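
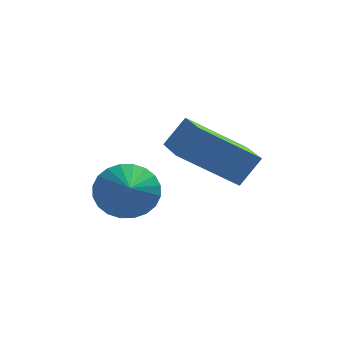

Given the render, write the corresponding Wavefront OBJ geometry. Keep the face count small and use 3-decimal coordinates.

v 1.839 1.876 0.816
v 2.456 2.153 1.683
v 1.604 3.346 0.513
v 2.221 3.624 1.38
v 3.539 1.896 -0.4
v 4.156 2.174 0.467
v 3.304 3.367 -0.703
v 3.921 3.644 0.164
v 0.568 2.758 -0.954
v 1.493 2.873 -0.832
v 0.612 1.702 -0.286
v 1.36 3.052 -0.541
v 1.106 3.186 -0.312
v 0.77 3.255 -0.182
v 0.404 3.248 -0.168
v 0.062 3.166 -0.275
v -0.202 3.023 -0.485
v -0.349 2.839 -0.766
v -0.357 2.643 -1.076
v -0.223 2.464 -1.367
v 0.03 2.33 -1.595
v 0.366 2.261 -1.726
v 0.733 2.268 -1.739
v 1.074 2.35 -1.633
v 1.339 2.493 -1.423
v 1.486 2.677 -1.142
f 2 4 1
f 5 2 1
f 1 4 3
f 3 5 1
f 2 8 4
f 6 2 5
f 6 8 2
f 4 8 3
f 7 5 3
f 3 8 7
f 7 6 5
f 8 6 7
f 10 9 12
f 10 12 11
f 12 9 13
f 12 13 11
f 13 9 14
f 13 14 11
f 14 9 15
f 14 15 11
f 15 9 16
f 15 16 11
f 16 9 17
f 16 17 11
f 17 9 18
f 17 18 11
f 18 9 19
f 18 19 11
f 19 9 20
f 19 20 11
f 20 9 21
f 20 21 11
f 21 9 22
f 21 22 11
f 22 9 23
f 22 23 11
f 23 9 24
f 23 24 11
f 24 9 25
f 24 25 11
f 25 9 26
f 25 26 11
f 26 9 10
f 26 10 11



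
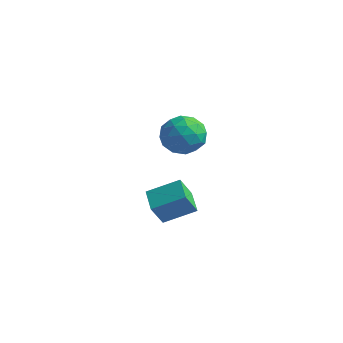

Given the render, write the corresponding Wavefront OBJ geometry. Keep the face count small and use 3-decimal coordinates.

v 0.307 -3.393 -3.101
v 0.195 -4.048 -1.984
v 1.389 -2.38 -2.399
v 1.277 -3.034 -1.282
v 1.263 -4.166 -3.458
v 1.151 -4.82 -2.341
v 2.345 -3.152 -2.756
v 2.233 -3.807 -1.639
v -1.819 2.374 -1.25
v -1.273 1.528 -1.882
v -3.527 1.652 -1.758
v -2.981 0.806 -2.39
v -2.916 0.796 -1.203
v -1.861 1.242 -0.89
v -2.939 1.938 -2.75
v -1.884 2.384 -2.437
v -1.966 1.259 -2.809
v -1.952 0.553 -1.853
v -2.848 2.627 -1.787
v -2.834 1.921 -0.831
v -1.396 2.014 -1.522
v -3.404 1.166 -2.118
v -3.366 1.16 -1.421
v -3.045 0.663 -1.793
v -1.741 1.846 -0.938
v -1.421 1.349 -1.31
v -2.386 0.919 -0.911
v -3.379 1.831 -2.33
v -3.059 1.334 -2.702
v -1.755 2.517 -1.847
v -1.434 2.02 -2.219
v -2.414 2.261 -2.729
v -1.483 1.359 -2.438
v -2.487 0.935 -2.736
v -2.462 1.6 -2.948
v -1.841 1.862 -2.764
v -1.474 0.944 -1.876
v -2.478 0.52 -2.175
v -2.44 0.514 -1.477
v -1.82 0.776 -1.293
v -1.881 0.786 -2.421
v -2.322 2.66 -1.465
v -3.326 2.236 -1.764
v -2.98 2.404 -2.347
v -2.36 2.666 -2.163
v -2.313 2.245 -0.904
v -3.317 1.821 -1.202
v -2.959 1.318 -0.876
v -2.338 1.58 -0.692
v -2.919 2.394 -1.219
f 2 4 1
f 5 2 1
f 1 4 3
f 3 5 1
f 2 8 4
f 6 2 5
f 6 8 2
f 4 8 3
f 7 5 3
f 3 8 7
f 7 6 5
f 8 6 7
f 9 46 25
f 46 20 49
f 25 49 14
f 46 49 25
f 9 25 21
f 25 14 26
f 21 26 10
f 25 26 21
f 9 21 30
f 21 10 31
f 30 31 16
f 21 31 30
f 9 30 42
f 30 16 45
f 42 45 19
f 30 45 42
f 9 42 46
f 42 19 50
f 46 50 20
f 42 50 46
f 10 26 37
f 26 14 40
f 37 40 18
f 26 40 37
f 14 49 27
f 49 20 48
f 27 48 13
f 49 48 27
f 20 50 47
f 50 19 43
f 47 43 11
f 50 43 47
f 19 45 44
f 45 16 32
f 44 32 15
f 45 32 44
f 16 31 36
f 31 10 33
f 36 33 17
f 31 33 36
f 12 38 24
f 38 18 39
f 24 39 13
f 38 39 24
f 12 24 22
f 24 13 23
f 22 23 11
f 24 23 22
f 12 22 29
f 22 11 28
f 29 28 15
f 22 28 29
f 12 29 34
f 29 15 35
f 34 35 17
f 29 35 34
f 12 34 38
f 34 17 41
f 38 41 18
f 34 41 38
f 13 39 27
f 39 18 40
f 27 40 14
f 39 40 27
f 11 23 47
f 23 13 48
f 47 48 20
f 23 48 47
f 15 28 44
f 28 11 43
f 44 43 19
f 28 43 44
f 17 35 36
f 35 15 32
f 36 32 16
f 35 32 36
f 18 41 37
f 41 17 33
f 37 33 10
f 41 33 37



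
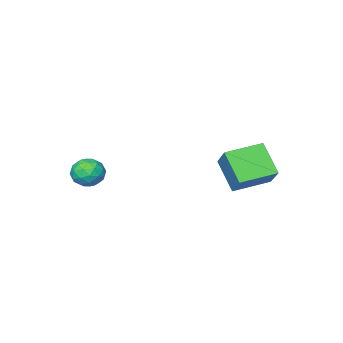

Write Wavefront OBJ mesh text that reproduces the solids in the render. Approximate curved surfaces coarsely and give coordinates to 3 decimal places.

v -3.373 4.32 2.212
v -3.543 3.144 3.442
v -2.89 5.343 3.256
v -3.06 4.167 4.487
v -1.74 3.813 1.953
v -1.91 2.637 3.184
v -1.257 4.836 2.998
v -1.427 3.66 4.228
v 1.854 -0.283 2.915
v 2.365 0.083 3.393
v 2.815 -0.623 2.147
v 3.326 -0.257 2.625
v 2.962 -0.914 2.865
v 2.368 -0.704 3.34
v 2.812 0.164 2.2
v 2.218 0.374 2.675
v 2.957 0.359 2.951
v 3.049 -0.308 3.362
v 2.131 -0.232 2.178
v 2.223 -0.899 2.589
v 2.025 -0.07 3.221
v 3.155 -0.47 2.319
v 2.941 -0.856 2.46
v 3.241 -0.641 2.741
v 2.027 -0.533 3.19
v 2.327 -0.318 3.471
v 2.678 -0.904 3.161
v 2.853 -0.222 2.069
v 3.153 -0.007 2.35
v 1.939 0.101 2.799
v 2.239 0.316 3.08
v 2.502 0.364 2.379
v 2.673 0.307 3.242
v 3.238 0.107 2.791
v 2.936 0.355 2.541
v 2.587 0.478 2.82
v 2.728 -0.085 3.484
v 3.292 -0.285 3.032
v 3.079 -0.671 3.174
v 2.73 -0.547 3.453
v 3.076 0.077 3.224
v 1.888 -0.255 2.508
v 2.452 -0.455 2.056
v 2.45 0.007 2.087
v 2.101 0.131 2.366
v 1.942 -0.647 2.749
v 2.507 -0.847 2.298
v 2.593 -1.018 2.72
v 2.244 -0.895 2.999
v 2.104 -0.617 2.316
f 2 4 1
f 5 2 1
f 1 4 3
f 3 5 1
f 2 8 4
f 6 2 5
f 6 8 2
f 4 8 3
f 7 5 3
f 3 8 7
f 7 6 5
f 8 6 7
f 9 46 25
f 46 20 49
f 25 49 14
f 46 49 25
f 9 25 21
f 25 14 26
f 21 26 10
f 25 26 21
f 9 21 30
f 21 10 31
f 30 31 16
f 21 31 30
f 9 30 42
f 30 16 45
f 42 45 19
f 30 45 42
f 9 42 46
f 42 19 50
f 46 50 20
f 42 50 46
f 10 26 37
f 26 14 40
f 37 40 18
f 26 40 37
f 14 49 27
f 49 20 48
f 27 48 13
f 49 48 27
f 20 50 47
f 50 19 43
f 47 43 11
f 50 43 47
f 19 45 44
f 45 16 32
f 44 32 15
f 45 32 44
f 16 31 36
f 31 10 33
f 36 33 17
f 31 33 36
f 12 38 24
f 38 18 39
f 24 39 13
f 38 39 24
f 12 24 22
f 24 13 23
f 22 23 11
f 24 23 22
f 12 22 29
f 22 11 28
f 29 28 15
f 22 28 29
f 12 29 34
f 29 15 35
f 34 35 17
f 29 35 34
f 12 34 38
f 34 17 41
f 38 41 18
f 34 41 38
f 13 39 27
f 39 18 40
f 27 40 14
f 39 40 27
f 11 23 47
f 23 13 48
f 47 48 20
f 23 48 47
f 15 28 44
f 28 11 43
f 44 43 19
f 28 43 44
f 17 35 36
f 35 15 32
f 36 32 16
f 35 32 36
f 18 41 37
f 41 17 33
f 37 33 10
f 41 33 37



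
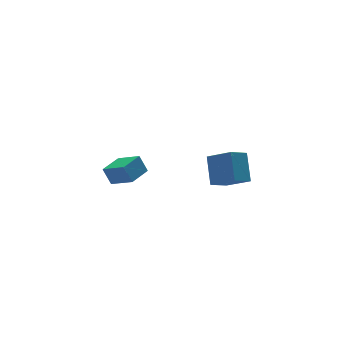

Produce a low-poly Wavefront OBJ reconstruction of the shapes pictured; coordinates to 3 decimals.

v 1.313 -4.611 0.64
v 1.761 -3.486 2.052
v 0.67 -3.279 -0.217
v 1.118 -2.153 1.194
v 2.422 -4.407 0.126
v 2.87 -3.281 1.537
v 1.779 -3.074 -0.732
v 2.227 -1.949 0.68
v -1.113 1.941 -2.305
v -1.406 2.349 -1.259
v -1.732 3.238 -2.985
v -2.025 3.646 -1.939
v 0.225 2.634 -2.201
v -0.068 3.042 -1.155
v -0.394 3.931 -2.881
v -0.687 4.339 -1.835
f 2 4 1
f 5 2 1
f 1 4 3
f 3 5 1
f 2 8 4
f 6 2 5
f 6 8 2
f 4 8 3
f 7 5 3
f 3 8 7
f 7 6 5
f 8 6 7
f 10 12 9
f 13 10 9
f 9 12 11
f 11 13 9
f 10 16 12
f 14 10 13
f 14 16 10
f 12 16 11
f 15 13 11
f 11 16 15
f 15 14 13
f 16 14 15



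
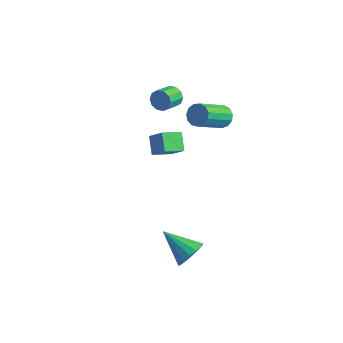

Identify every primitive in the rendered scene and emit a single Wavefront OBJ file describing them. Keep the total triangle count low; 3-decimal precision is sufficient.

v -4.171 2.308 -1.931
v -4.78 2.897 -1.261
v -3.718 3.263 -2.358
v -4.327 3.852 -1.688
v -3.353 2.268 -1.152
v -3.962 2.857 -0.482
v -2.9 3.223 -1.579
v -3.509 3.812 -0.909
v 1.951 -2.77 -1.681
v 2.314 -3.259 -1.163
v 0.469 -2.89 -0.759
v 2.376 -2.878 -1.013
v 2.325 -2.468 -1.041
v 2.173 -2.139 -1.242
v 1.962 -1.979 -1.56
v 1.748 -2.03 -1.911
v 1.588 -2.28 -2.2
v 1.526 -2.661 -2.35
v 1.577 -3.071 -2.321
v 1.729 -3.4 -2.121
v 1.94 -3.56 -1.803
v 2.154 -3.509 -1.452
v -1.142 3.798 1.679
v -0.51 3.749 1.765
v -0.786 2.193 2.908
v -1.418 2.242 2.821
v -0.632 3.964 2.028
v -0.908 2.408 3.17
v -0.916 4.126 2.18
v -1.192 2.57 3.322
v -1.272 4.184 2.173
v -1.548 2.628 3.315
v -1.587 4.119 2.009
v -1.862 2.563 3.151
v -1.76 3.953 1.74
v -2.036 2.397 2.883
v -1.738 3.737 1.452
v -2.013 2.181 2.595
v -1.526 3.541 1.236
v -1.802 1.985 2.378
v -1.192 3.426 1.16
v -1.468 1.87 2.303
v -0.843 3.43 1.249
v -1.119 1.874 2.392
v -0.589 3.55 1.475
v -0.864 1.994 2.617
v -3.945 3.665 1.782
v -3.625 3.484 1.308
v -3.615 2.515 1.683
v -3.935 2.695 2.158
v -3.388 3.589 1.573
v -3.378 2.619 1.948
v -3.363 3.723 1.918
v -3.354 2.753 2.293
v -3.561 3.835 2.211
v -3.551 2.865 2.586
v -3.905 3.881 2.34
v -3.896 2.912 2.716
v -4.265 3.845 2.257
v -4.255 2.876 2.632
v -4.502 3.741 1.992
v -4.492 2.771 2.367
v -4.526 3.607 1.647
v -4.517 2.637 2.022
v -4.329 3.495 1.354
v -4.319 2.525 1.729
v -3.984 3.448 1.224
v -3.975 2.479 1.6
f 2 4 1
f 5 2 1
f 1 4 3
f 3 5 1
f 2 8 4
f 6 2 5
f 6 8 2
f 4 8 3
f 7 5 3
f 3 8 7
f 7 6 5
f 8 6 7
f 10 9 12
f 10 12 11
f 12 9 13
f 12 13 11
f 13 9 14
f 13 14 11
f 14 9 15
f 14 15 11
f 15 9 16
f 15 16 11
f 16 9 17
f 16 17 11
f 17 9 18
f 17 18 11
f 18 9 19
f 18 19 11
f 19 9 20
f 19 20 11
f 20 9 21
f 20 21 11
f 21 9 22
f 21 22 11
f 22 9 10
f 22 10 11
f 24 23 27
f 24 27 25
f 25 27 28
f 25 28 26
f 27 23 29
f 27 29 28
f 28 29 30
f 28 30 26
f 29 23 31
f 29 31 30
f 30 31 32
f 30 32 26
f 31 23 33
f 31 33 32
f 32 33 34
f 32 34 26
f 33 23 35
f 33 35 34
f 34 35 36
f 34 36 26
f 35 23 37
f 35 37 36
f 36 37 38
f 36 38 26
f 37 23 39
f 37 39 38
f 38 39 40
f 38 40 26
f 39 23 41
f 39 41 40
f 40 41 42
f 40 42 26
f 41 23 43
f 41 43 42
f 42 43 44
f 42 44 26
f 43 23 45
f 43 45 44
f 44 45 46
f 44 46 26
f 45 23 24
f 45 24 46
f 46 24 25
f 46 25 26
f 48 47 51
f 48 51 49
f 49 51 52
f 49 52 50
f 51 47 53
f 51 53 52
f 52 53 54
f 52 54 50
f 53 47 55
f 53 55 54
f 54 55 56
f 54 56 50
f 55 47 57
f 55 57 56
f 56 57 58
f 56 58 50
f 57 47 59
f 57 59 58
f 58 59 60
f 58 60 50
f 59 47 61
f 59 61 60
f 60 61 62
f 60 62 50
f 61 47 63
f 61 63 62
f 62 63 64
f 62 64 50
f 63 47 65
f 63 65 64
f 64 65 66
f 64 66 50
f 65 47 67
f 65 67 66
f 66 67 68
f 66 68 50
f 67 47 48
f 67 48 68
f 68 48 49
f 68 49 50



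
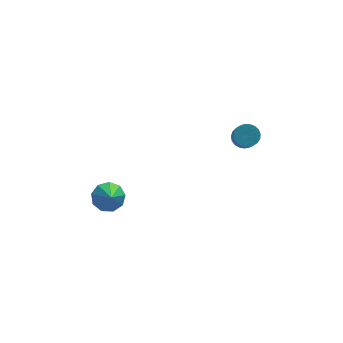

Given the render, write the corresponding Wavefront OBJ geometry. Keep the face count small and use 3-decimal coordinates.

v 3.894 1.04 2.43
v 4.597 1.215 2.659
v 4.429 -0.045 4.139
v 3.726 -0.22 3.91
v 4.422 1.425 2.818
v 4.254 0.165 4.297
v 4.156 1.568 2.91
v 3.988 0.308 4.389
v 3.844 1.62 2.919
v 3.676 0.36 4.398
v 3.541 1.572 2.843
v 3.373 0.312 4.322
v 3.299 1.431 2.696
v 3.131 0.172 4.175
v 3.16 1.223 2.503
v 2.992 -0.036 3.982
v 3.148 0.984 2.298
v 2.98 -0.276 3.777
v 3.264 0.754 2.115
v 3.097 -0.506 3.594
v 3.49 0.573 1.987
v 3.322 -0.687 3.466
v 3.785 0.473 1.936
v 3.617 -0.786 3.415
v 4.1 0.471 1.97
v 3.932 -0.788 3.449
v 4.378 0.568 2.084
v 4.21 -0.692 3.563
v 4.573 0.746 2.257
v 4.405 -0.514 3.736
v 4.651 0.975 2.461
v 4.483 -0.285 3.94
v -3.985 1.652 -2.377
v -2.975 1.626 -2.379
v -4.015 0.308 -0.963
v -3.199 2.103 -1.931
v -3.79 2.368 -1.692
v -4.472 2.298 -1.773
v -4.927 1.926 -2.137
v -4.94 1.425 -2.613
v -4.507 1.03 -2.978
v -3.829 0.926 -3.062
v -3.224 1.162 -2.826
f 2 1 5
f 2 5 3
f 3 5 6
f 3 6 4
f 5 1 7
f 5 7 6
f 6 7 8
f 6 8 4
f 7 1 9
f 7 9 8
f 8 9 10
f 8 10 4
f 9 1 11
f 9 11 10
f 10 11 12
f 10 12 4
f 11 1 13
f 11 13 12
f 12 13 14
f 12 14 4
f 13 1 15
f 13 15 14
f 14 15 16
f 14 16 4
f 15 1 17
f 15 17 16
f 16 17 18
f 16 18 4
f 17 1 19
f 17 19 18
f 18 19 20
f 18 20 4
f 19 1 21
f 19 21 20
f 20 21 22
f 20 22 4
f 21 1 23
f 21 23 22
f 22 23 24
f 22 24 4
f 23 1 25
f 23 25 24
f 24 25 26
f 24 26 4
f 25 1 27
f 25 27 26
f 26 27 28
f 26 28 4
f 27 1 29
f 27 29 28
f 28 29 30
f 28 30 4
f 29 1 31
f 29 31 30
f 30 31 32
f 30 32 4
f 31 1 2
f 31 2 32
f 32 2 3
f 32 3 4
f 34 33 36
f 34 36 35
f 36 33 37
f 36 37 35
f 37 33 38
f 37 38 35
f 38 33 39
f 38 39 35
f 39 33 40
f 39 40 35
f 40 33 41
f 40 41 35
f 41 33 42
f 41 42 35
f 42 33 43
f 42 43 35
f 43 33 34
f 43 34 35



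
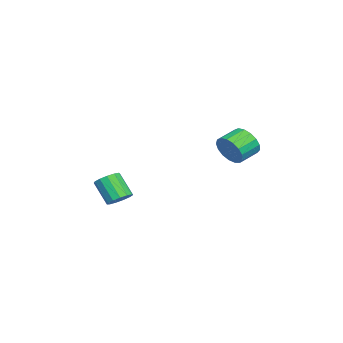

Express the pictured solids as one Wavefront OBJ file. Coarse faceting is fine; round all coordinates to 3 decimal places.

v -1.884 2.29 1.677
v -1.387 2.548 2.355
v -2.239 3.227 2.722
v -2.736 2.97 2.043
v -1.295 2.826 2.052
v -2.148 3.505 2.419
v -1.339 2.981 1.663
v -2.191 3.661 2.03
v -1.507 2.978 1.277
v -2.36 3.658 1.644
v -1.762 2.818 0.983
v -2.614 3.497 1.349
v -2.045 2.536 0.847
v -2.897 3.216 1.214
v -2.29 2.199 0.902
v -3.143 2.878 1.268
v -2.443 1.882 1.134
v -3.295 2.561 1.5
v -2.467 1.659 1.49
v -3.32 2.338 1.857
v -2.358 1.58 1.889
v -3.211 2.26 2.256
v -2.14 1.665 2.24
v -2.993 2.344 2.606
v -1.864 1.892 2.461
v -2.716 2.571 2.828
v -1.592 2.211 2.503
v -2.444 2.89 2.87
v -1.649 -2.89 -1.832
v -1.013 -3.083 -1.646
v -1.576 -3.844 -0.521
v -2.211 -3.65 -0.708
v -1.086 -2.751 -1.457
v -1.649 -3.512 -0.333
v -1.338 -2.463 -1.388
v -1.9 -3.224 -0.263
v -1.688 -2.31 -1.46
v -2.251 -3.071 -0.335
v -2.026 -2.341 -1.65
v -2.588 -3.102 -0.525
v -2.244 -2.547 -1.898
v -2.806 -3.307 -0.773
v -2.273 -2.861 -2.125
v -2.835 -3.622 -1
v -2.104 -3.184 -2.259
v -2.666 -3.945 -1.134
v -1.79 -3.414 -2.258
v -2.353 -4.175 -1.133
v -1.432 -3.477 -2.122
v -1.994 -4.238 -0.997
v -1.142 -3.354 -1.893
v -1.705 -4.115 -0.768
f 2 1 5
f 2 5 3
f 3 5 6
f 3 6 4
f 5 1 7
f 5 7 6
f 6 7 8
f 6 8 4
f 7 1 9
f 7 9 8
f 8 9 10
f 8 10 4
f 9 1 11
f 9 11 10
f 10 11 12
f 10 12 4
f 11 1 13
f 11 13 12
f 12 13 14
f 12 14 4
f 13 1 15
f 13 15 14
f 14 15 16
f 14 16 4
f 15 1 17
f 15 17 16
f 16 17 18
f 16 18 4
f 17 1 19
f 17 19 18
f 18 19 20
f 18 20 4
f 19 1 21
f 19 21 20
f 20 21 22
f 20 22 4
f 21 1 23
f 21 23 22
f 22 23 24
f 22 24 4
f 23 1 25
f 23 25 24
f 24 25 26
f 24 26 4
f 25 1 27
f 25 27 26
f 26 27 28
f 26 28 4
f 27 1 2
f 27 2 28
f 28 2 3
f 28 3 4
f 30 29 33
f 30 33 31
f 31 33 34
f 31 34 32
f 33 29 35
f 33 35 34
f 34 35 36
f 34 36 32
f 35 29 37
f 35 37 36
f 36 37 38
f 36 38 32
f 37 29 39
f 37 39 38
f 38 39 40
f 38 40 32
f 39 29 41
f 39 41 40
f 40 41 42
f 40 42 32
f 41 29 43
f 41 43 42
f 42 43 44
f 42 44 32
f 43 29 45
f 43 45 44
f 44 45 46
f 44 46 32
f 45 29 47
f 45 47 46
f 46 47 48
f 46 48 32
f 47 29 49
f 47 49 48
f 48 49 50
f 48 50 32
f 49 29 51
f 49 51 50
f 50 51 52
f 50 52 32
f 51 29 30
f 51 30 52
f 52 30 31
f 52 31 32



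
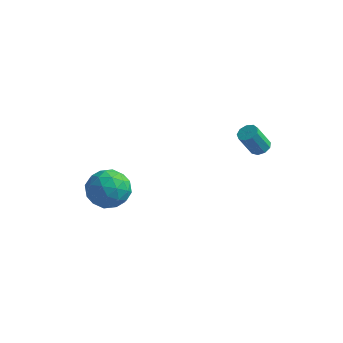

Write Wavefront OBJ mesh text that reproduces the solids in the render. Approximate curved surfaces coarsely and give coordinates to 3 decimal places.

v 3.849 0.602 -0.57
v 4.207 0.239 -0.561
v 3.749 -0.185 0.579
v 3.391 0.178 0.57
v 4.326 0.528 -0.406
v 3.868 0.103 0.734
v 4.222 0.852 -0.327
v 3.764 0.427 0.813
v 3.943 1.059 -0.362
v 3.485 0.634 0.778
v 3.62 1.052 -0.494
v 3.162 0.627 0.646
v 3.405 0.835 -0.662
v 2.947 0.41 0.478
v 3.397 0.509 -0.786
v 2.939 0.084 0.354
v 3.601 0.227 -0.81
v 3.143 -0.198 0.33
v 3.921 0.12 -0.721
v 3.463 -0.304 0.419
v -2.94 -2.426 -2.658
v -2.362 -1.729 -3.271
v -1.558 -3.531 -2.609
v -0.98 -2.834 -3.222
v -1.239 -2.571 -2.193
v -2.093 -1.889 -2.223
v -1.827 -3.371 -3.657
v -2.681 -2.689 -3.687
v -1.674 -2.313 -3.888
v -1.31 -1.819 -2.983
v -2.61 -3.441 -2.897
v -2.246 -2.947 -1.992
v -2.772 -1.981 -2.968
v -1.148 -3.279 -2.912
v -1.3 -3.125 -2.306
v -0.96 -2.715 -2.667
v -2.614 -2.075 -2.352
v -2.274 -1.665 -2.713
v -1.614 -2.16 -2.079
v -1.646 -3.595 -3.167
v -1.306 -3.185 -3.528
v -2.96 -2.545 -3.213
v -2.62 -2.135 -3.574
v -2.306 -3.1 -3.801
v -2.028 -1.915 -3.692
v -1.216 -2.564 -3.663
v -1.714 -2.88 -3.919
v -2.216 -2.478 -3.937
v -1.814 -1.624 -3.16
v -1.002 -2.273 -3.131
v -1.154 -2.119 -2.526
v -1.656 -1.718 -2.544
v -1.41 -1.967 -3.523
v -2.918 -2.987 -2.749
v -2.106 -3.636 -2.72
v -2.264 -3.542 -3.336
v -2.766 -3.141 -3.354
v -2.704 -2.696 -2.217
v -1.892 -3.345 -2.188
v -1.704 -2.782 -1.943
v -2.206 -2.38 -1.961
v -2.51 -3.293 -2.357
f 2 1 5
f 2 5 3
f 3 5 6
f 3 6 4
f 5 1 7
f 5 7 6
f 6 7 8
f 6 8 4
f 7 1 9
f 7 9 8
f 8 9 10
f 8 10 4
f 9 1 11
f 9 11 10
f 10 11 12
f 10 12 4
f 11 1 13
f 11 13 12
f 12 13 14
f 12 14 4
f 13 1 15
f 13 15 14
f 14 15 16
f 14 16 4
f 15 1 17
f 15 17 16
f 16 17 18
f 16 18 4
f 17 1 19
f 17 19 18
f 18 19 20
f 18 20 4
f 19 1 2
f 19 2 20
f 20 2 3
f 20 3 4
f 21 58 37
f 58 32 61
f 37 61 26
f 58 61 37
f 21 37 33
f 37 26 38
f 33 38 22
f 37 38 33
f 21 33 42
f 33 22 43
f 42 43 28
f 33 43 42
f 21 42 54
f 42 28 57
f 54 57 31
f 42 57 54
f 21 54 58
f 54 31 62
f 58 62 32
f 54 62 58
f 22 38 49
f 38 26 52
f 49 52 30
f 38 52 49
f 26 61 39
f 61 32 60
f 39 60 25
f 61 60 39
f 32 62 59
f 62 31 55
f 59 55 23
f 62 55 59
f 31 57 56
f 57 28 44
f 56 44 27
f 57 44 56
f 28 43 48
f 43 22 45
f 48 45 29
f 43 45 48
f 24 50 36
f 50 30 51
f 36 51 25
f 50 51 36
f 24 36 34
f 36 25 35
f 34 35 23
f 36 35 34
f 24 34 41
f 34 23 40
f 41 40 27
f 34 40 41
f 24 41 46
f 41 27 47
f 46 47 29
f 41 47 46
f 24 46 50
f 46 29 53
f 50 53 30
f 46 53 50
f 25 51 39
f 51 30 52
f 39 52 26
f 51 52 39
f 23 35 59
f 35 25 60
f 59 60 32
f 35 60 59
f 27 40 56
f 40 23 55
f 56 55 31
f 40 55 56
f 29 47 48
f 47 27 44
f 48 44 28
f 47 44 48
f 30 53 49
f 53 29 45
f 49 45 22
f 53 45 49



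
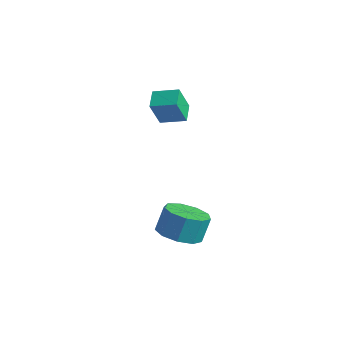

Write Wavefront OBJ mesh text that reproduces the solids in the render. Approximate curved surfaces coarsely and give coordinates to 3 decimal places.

v -3.733 -1.597 1.134
v -3.788 -2.081 2.263
v -2.879 -1.1 1.389
v -2.935 -1.584 2.518
v -3.285 -2.236 0.882
v -3.341 -2.72 2.011
v -2.432 -1.739 1.137
v -2.487 -2.223 2.266
v -0.898 -3.883 -3.112
v -0.384 -4.531 -2.784
v -0.388 -4.045 -1.819
v -0.902 -3.397 -2.148
v -0.037 -4.084 -3.008
v -0.041 -3.597 -2.044
v -0.094 -3.542 -3.281
v -0.097 -3.056 -2.317
v -0.526 -3.161 -3.475
v -0.53 -2.674 -2.511
v -1.133 -3.117 -3.499
v -1.136 -2.631 -2.535
v -1.63 -3.432 -3.342
v -1.633 -2.945 -2.378
v -1.784 -3.958 -3.078
v -1.788 -3.471 -2.113
v -1.524 -4.449 -2.829
v -1.528 -3.963 -1.865
v -0.971 -4.675 -2.713
v -0.975 -4.189 -1.749
f 2 4 1
f 5 2 1
f 1 4 3
f 3 5 1
f 2 8 4
f 6 2 5
f 6 8 2
f 4 8 3
f 7 5 3
f 3 8 7
f 7 6 5
f 8 6 7
f 10 9 13
f 10 13 11
f 11 13 14
f 11 14 12
f 13 9 15
f 13 15 14
f 14 15 16
f 14 16 12
f 15 9 17
f 15 17 16
f 16 17 18
f 16 18 12
f 17 9 19
f 17 19 18
f 18 19 20
f 18 20 12
f 19 9 21
f 19 21 20
f 20 21 22
f 20 22 12
f 21 9 23
f 21 23 22
f 22 23 24
f 22 24 12
f 23 9 25
f 23 25 24
f 24 25 26
f 24 26 12
f 25 9 27
f 25 27 26
f 26 27 28
f 26 28 12
f 27 9 10
f 27 10 28
f 28 10 11
f 28 11 12



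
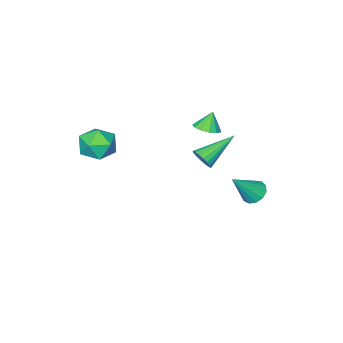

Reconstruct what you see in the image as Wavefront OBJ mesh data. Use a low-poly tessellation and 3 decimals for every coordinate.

v -1.81 -1.19 1.25
v -1.345 -1.692 1.436
v -2.23 -1.23 2.19
v -1.175 -1.342 1.527
v -1.206 -0.943 1.531
v -1.43 -0.623 1.445
v -1.774 -0.482 1.297
v -2.13 -0.566 1.135
v -2.384 -0.848 1.009
v -2.456 -1.238 0.96
v -2.323 -1.613 1.003
v -2.027 -1.854 1.124
v -1.663 -1.883 1.286
v 0.459 1.01 1.386
v 0.728 1.403 1.799
v -1.319 1.25 2.314
v 0.644 1.575 1.594
v 0.524 1.635 1.348
v 0.391 1.571 1.109
v 0.271 1.396 0.926
v 0.189 1.145 0.833
v 0.16 0.866 0.851
v 0.191 0.616 0.974
v 0.274 0.444 1.179
v 0.395 0.384 1.425
v 0.528 0.448 1.663
v 0.647 0.623 1.847
v 0.729 0.875 1.939
v 0.758 1.153 1.922
v -3.33 0.547 -3.177
v -2.813 0.387 -3.651
v -2.09 0.313 -1.743
v -2.799 0.789 -3.597
v -2.953 1.114 -3.411
v -3.228 1.259 -3.149
v -3.535 1.178 -2.897
v -3.777 0.897 -2.733
v -3.877 0.504 -2.71
v -3.804 0.126 -2.835
v -3.58 -0.12 -3.069
v -3.277 -0.153 -3.337
v -2.991 0.036 -3.554
v 3.047 -2.357 1.787
v 3.6 -2.502 0.929
v 2.66 -3.978 1.811
v 3.213 -4.123 0.953
v 3.687 -3.896 1.84
v 3.926 -2.894 1.825
v 2.334 -3.586 0.915
v 2.573 -2.584 0.9
v 3.159 -3.261 0.391
v 3.995 -3.453 0.962
v 2.265 -3.027 1.778
v 3.101 -3.219 2.349
f 2 1 4
f 2 4 3
f 4 1 5
f 4 5 3
f 5 1 6
f 5 6 3
f 6 1 7
f 6 7 3
f 7 1 8
f 7 8 3
f 8 1 9
f 8 9 3
f 9 1 10
f 9 10 3
f 10 1 11
f 10 11 3
f 11 1 12
f 11 12 3
f 12 1 13
f 12 13 3
f 13 1 2
f 13 2 3
f 15 14 17
f 15 17 16
f 17 14 18
f 17 18 16
f 18 14 19
f 18 19 16
f 19 14 20
f 19 20 16
f 20 14 21
f 20 21 16
f 21 14 22
f 21 22 16
f 22 14 23
f 22 23 16
f 23 14 24
f 23 24 16
f 24 14 25
f 24 25 16
f 25 14 26
f 25 26 16
f 26 14 27
f 26 27 16
f 27 14 28
f 27 28 16
f 28 14 29
f 28 29 16
f 29 14 15
f 29 15 16
f 31 30 33
f 31 33 32
f 33 30 34
f 33 34 32
f 34 30 35
f 34 35 32
f 35 30 36
f 35 36 32
f 36 30 37
f 36 37 32
f 37 30 38
f 37 38 32
f 38 30 39
f 38 39 32
f 39 30 40
f 39 40 32
f 40 30 41
f 40 41 32
f 41 30 42
f 41 42 32
f 42 30 31
f 42 31 32
f 43 54 48
f 43 48 44
f 43 44 50
f 43 50 53
f 43 53 54
f 44 48 52
f 48 54 47
f 54 53 45
f 53 50 49
f 50 44 51
f 46 52 47
f 46 47 45
f 46 45 49
f 46 49 51
f 46 51 52
f 47 52 48
f 45 47 54
f 49 45 53
f 51 49 50
f 52 51 44



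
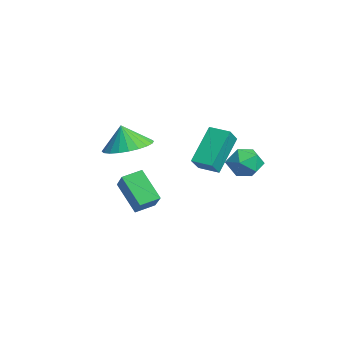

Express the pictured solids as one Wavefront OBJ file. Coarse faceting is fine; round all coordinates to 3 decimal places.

v -3.532 -2.625 -2.945
v -4.492 -3.134 -1.757
v -3.693 -1.771 -2.709
v -4.652 -2.281 -1.521
v -2.468 -2.659 -2.099
v -3.427 -3.169 -0.911
v -2.628 -1.806 -1.863
v -3.588 -2.315 -0.675
v -0.253 -3.61 1.999
v 0.693 -3.405 2.204
v -0.427 -3.83 3.021
v 0.529 -3.058 2.251
v 0.246 -2.796 2.259
v -0.113 -2.657 2.227
v -0.494 -2.664 2.161
v -0.838 -2.815 2.07
v -1.092 -3.087 1.968
v -1.219 -3.438 1.871
v -1.199 -3.816 1.793
v -1.035 -4.163 1.747
v -0.752 -4.425 1.739
v -0.393 -4.564 1.771
v -0.012 -4.557 1.837
v 0.332 -4.406 1.928
v 0.587 -4.134 2.03
v 0.714 -3.783 2.127
v -1.605 1.481 0.146
v -0.916 1.863 0.334
v -1.064 0.337 0.486
v -0.375 0.719 0.674
v -1.036 0.828 1.129
v -1.37 1.535 0.919
v -0.61 0.665 -0.099
v -0.944 1.372 -0.309
v -0.301 1.358 0.182
v -0.564 1.459 0.941
v -1.416 0.741 -0.121
v -1.679 0.842 0.638
v -2.362 -0.655 0.14
v -3.207 0.29 1.555
v -2.947 -0.21 -0.507
v -3.792 0.736 0.907
v -1.748 0.024 0.053
v -2.593 0.97 1.467
v -2.333 0.47 -0.595
v -3.178 1.415 0.82
f 2 4 1
f 5 2 1
f 1 4 3
f 3 5 1
f 2 8 4
f 6 2 5
f 6 8 2
f 4 8 3
f 7 5 3
f 3 8 7
f 7 6 5
f 8 6 7
f 10 9 12
f 10 12 11
f 12 9 13
f 12 13 11
f 13 9 14
f 13 14 11
f 14 9 15
f 14 15 11
f 15 9 16
f 15 16 11
f 16 9 17
f 16 17 11
f 17 9 18
f 17 18 11
f 18 9 19
f 18 19 11
f 19 9 20
f 19 20 11
f 20 9 21
f 20 21 11
f 21 9 22
f 21 22 11
f 22 9 23
f 22 23 11
f 23 9 24
f 23 24 11
f 24 9 25
f 24 25 11
f 25 9 26
f 25 26 11
f 26 9 10
f 26 10 11
f 27 38 32
f 27 32 28
f 27 28 34
f 27 34 37
f 27 37 38
f 28 32 36
f 32 38 31
f 38 37 29
f 37 34 33
f 34 28 35
f 30 36 31
f 30 31 29
f 30 29 33
f 30 33 35
f 30 35 36
f 31 36 32
f 29 31 38
f 33 29 37
f 35 33 34
f 36 35 28
f 40 42 39
f 43 40 39
f 39 42 41
f 41 43 39
f 40 46 42
f 44 40 43
f 44 46 40
f 42 46 41
f 45 43 41
f 41 46 45
f 45 44 43
f 46 44 45



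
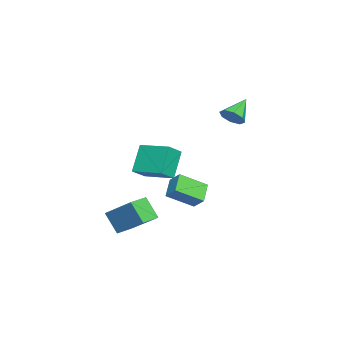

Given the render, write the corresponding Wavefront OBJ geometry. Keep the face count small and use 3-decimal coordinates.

v 3.181 -3.466 -2.579
v 4.122 -2.001 -1.318
v 2.284 -2.883 -2.588
v 3.224 -1.418 -1.327
v 3.636 -2.782 -3.713
v 4.576 -1.317 -2.452
v 2.738 -2.199 -3.722
v 3.679 -0.734 -2.461
v -2.691 2.029 2.11
v -2.261 2.612 2.265
v -3.809 2.611 3.03
v -2.589 2.698 1.811
v -2.977 2.393 1.533
v -3.197 1.875 1.593
v -3.121 1.447 1.956
v -2.793 1.36 2.41
v -2.405 1.665 2.688
v -2.185 2.184 2.628
v -0.974 -1.804 0.212
v -0.169 -2.308 0.844
v -0.187 -0.198 0.492
v 0.617 -0.702 1.124
v 0.023 -2.038 -1.244
v 0.827 -2.542 -0.612
v 0.809 -0.432 -0.964
v 1.614 -0.936 -0.332
v -0.143 0.649 -2.137
v 0.376 -0.699 -1.277
v 0.3 1.209 -1.526
v 0.819 -0.138 -0.666
v 0.881 0.598 -2.834
v 1.4 -0.749 -1.974
v 1.324 1.159 -2.223
v 1.843 -0.189 -1.363
f 2 4 1
f 5 2 1
f 1 4 3
f 3 5 1
f 2 8 4
f 6 2 5
f 6 8 2
f 4 8 3
f 7 5 3
f 3 8 7
f 7 6 5
f 8 6 7
f 10 9 12
f 10 12 11
f 12 9 13
f 12 13 11
f 13 9 14
f 13 14 11
f 14 9 15
f 14 15 11
f 15 9 16
f 15 16 11
f 16 9 17
f 16 17 11
f 17 9 18
f 17 18 11
f 18 9 10
f 18 10 11
f 20 22 19
f 23 20 19
f 19 22 21
f 21 23 19
f 20 26 22
f 24 20 23
f 24 26 20
f 22 26 21
f 25 23 21
f 21 26 25
f 25 24 23
f 26 24 25
f 28 30 27
f 31 28 27
f 27 30 29
f 29 31 27
f 28 34 30
f 32 28 31
f 32 34 28
f 30 34 29
f 33 31 29
f 29 34 33
f 33 32 31
f 34 32 33



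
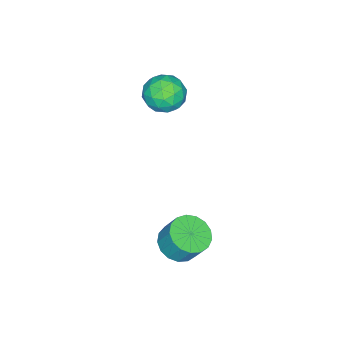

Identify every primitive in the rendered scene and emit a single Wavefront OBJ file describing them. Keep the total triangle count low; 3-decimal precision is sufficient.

v 2.537 3.546 -4.452
v 3.247 2.821 -4.083
v 3.313 3.529 -2.819
v 2.603 4.254 -3.188
v 3.543 3.184 -4.301
v 3.609 3.892 -3.037
v 3.609 3.63 -4.554
v 3.675 4.337 -3.29
v 3.429 4.057 -4.784
v 3.495 4.764 -3.52
v 3.045 4.366 -4.938
v 3.111 5.074 -3.674
v 2.545 4.488 -4.98
v 2.61 5.196 -3.716
v 2.042 4.394 -4.901
v 2.108 5.102 -3.637
v 1.654 4.106 -4.72
v 1.719 4.814 -3.456
v 1.467 3.69 -4.477
v 1.533 4.397 -3.213
v 1.526 3.24 -4.228
v 1.591 3.948 -2.964
v 1.816 2.861 -4.031
v 1.882 3.569 -2.767
v 2.272 2.639 -3.93
v 2.337 3.346 -2.666
v 2.788 2.624 -3.949
v 2.854 3.332 -2.685
v -1.409 1.216 1.451
v -0.843 0.71 2.31
v -2.537 -0.25 1.33
v -1.971 -0.756 2.189
v -2.615 0.17 2.394
v -1.918 1.076 2.469
v -1.462 -0.616 1.171
v -0.765 0.29 1.246
v -0.876 -0.422 2.137
v -1.589 0.063 2.892
v -1.791 0.397 0.748
v -2.504 0.882 1.503
v -1.027 1.092 1.891
v -2.353 -0.632 1.749
v -2.731 -0.088 1.869
v -2.399 -0.385 2.374
v -1.658 1.307 1.984
v -1.326 1.01 2.489
v -2.367 0.692 2.538
v -2.054 -0.55 1.151
v -1.722 -0.847 1.656
v -0.981 0.845 1.266
v -0.649 0.548 1.771
v -1.013 -0.232 1.102
v -0.714 0.129 2.294
v -1.377 -0.733 2.223
v -1.078 -0.651 1.625
v -0.668 -0.118 1.669
v -1.133 0.414 2.738
v -1.796 -0.448 2.667
v -2.174 0.096 2.787
v -1.764 0.629 2.832
v -1.152 -0.251 2.637
v -1.584 0.908 0.973
v -2.247 0.046 0.902
v -1.616 -0.169 0.808
v -1.206 0.364 0.853
v -2.003 1.193 1.417
v -2.666 0.331 1.346
v -2.712 0.578 1.971
v -2.302 1.111 2.015
v -2.228 0.711 1.003
f 2 1 5
f 2 5 3
f 3 5 6
f 3 6 4
f 5 1 7
f 5 7 6
f 6 7 8
f 6 8 4
f 7 1 9
f 7 9 8
f 8 9 10
f 8 10 4
f 9 1 11
f 9 11 10
f 10 11 12
f 10 12 4
f 11 1 13
f 11 13 12
f 12 13 14
f 12 14 4
f 13 1 15
f 13 15 14
f 14 15 16
f 14 16 4
f 15 1 17
f 15 17 16
f 16 17 18
f 16 18 4
f 17 1 19
f 17 19 18
f 18 19 20
f 18 20 4
f 19 1 21
f 19 21 20
f 20 21 22
f 20 22 4
f 21 1 23
f 21 23 22
f 22 23 24
f 22 24 4
f 23 1 25
f 23 25 24
f 24 25 26
f 24 26 4
f 25 1 27
f 25 27 26
f 26 27 28
f 26 28 4
f 27 1 2
f 27 2 28
f 28 2 3
f 28 3 4
f 29 66 45
f 66 40 69
f 45 69 34
f 66 69 45
f 29 45 41
f 45 34 46
f 41 46 30
f 45 46 41
f 29 41 50
f 41 30 51
f 50 51 36
f 41 51 50
f 29 50 62
f 50 36 65
f 62 65 39
f 50 65 62
f 29 62 66
f 62 39 70
f 66 70 40
f 62 70 66
f 30 46 57
f 46 34 60
f 57 60 38
f 46 60 57
f 34 69 47
f 69 40 68
f 47 68 33
f 69 68 47
f 40 70 67
f 70 39 63
f 67 63 31
f 70 63 67
f 39 65 64
f 65 36 52
f 64 52 35
f 65 52 64
f 36 51 56
f 51 30 53
f 56 53 37
f 51 53 56
f 32 58 44
f 58 38 59
f 44 59 33
f 58 59 44
f 32 44 42
f 44 33 43
f 42 43 31
f 44 43 42
f 32 42 49
f 42 31 48
f 49 48 35
f 42 48 49
f 32 49 54
f 49 35 55
f 54 55 37
f 49 55 54
f 32 54 58
f 54 37 61
f 58 61 38
f 54 61 58
f 33 59 47
f 59 38 60
f 47 60 34
f 59 60 47
f 31 43 67
f 43 33 68
f 67 68 40
f 43 68 67
f 35 48 64
f 48 31 63
f 64 63 39
f 48 63 64
f 37 55 56
f 55 35 52
f 56 52 36
f 55 52 56
f 38 61 57
f 61 37 53
f 57 53 30
f 61 53 57



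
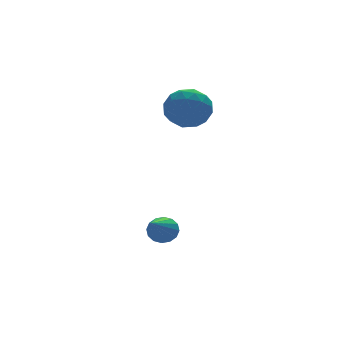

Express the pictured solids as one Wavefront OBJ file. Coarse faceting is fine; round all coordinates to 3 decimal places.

v -0.369 2.503 1.529
v -0.057 3.007 0.874
v 0.317 1.373 0.986
v 0.629 1.877 0.331
v 0.916 1.999 1.157
v 0.492 2.698 1.493
v -0.232 1.682 0.367
v -0.656 2.381 0.703
v 0.028 2.5 0.156
v 0.737 2.696 0.645
v -0.477 1.684 1.215
v 0.232 1.88 1.704
v -0.273 2.854 1.249
v 0.533 1.526 0.611
v 0.702 1.598 1.096
v 0.885 1.894 0.712
v 0.049 2.672 1.613
v 0.233 2.969 1.228
v 0.805 2.376 1.395
v 0.027 1.411 0.632
v 0.211 1.708 0.247
v -0.625 2.486 1.148
v -0.442 2.782 0.764
v -0.545 2.004 0.465
v -0.04 2.852 0.442
v 0.363 2.188 0.123
v -0.143 2.074 0.144
v -0.392 2.484 0.341
v 0.377 2.968 0.729
v 0.78 2.304 0.41
v 0.949 2.375 0.896
v 0.699 2.786 1.093
v 0.427 2.67 0.307
v -0.52 2.076 1.45
v -0.117 1.412 1.131
v -0.439 1.594 0.767
v -0.689 2.005 0.964
v -0.103 2.192 1.737
v 0.3 1.528 1.418
v 0.652 1.896 1.519
v 0.403 2.306 1.716
v -0.167 1.71 1.553
v -2.054 -0.436 -3.182
v -1.762 -0.823 -3.395
v -3.146 -1.864 -2.078
v -1.627 -0.75 -3.167
v -1.607 -0.593 -2.943
v -1.707 -0.393 -2.783
v -1.9 -0.205 -2.73
v -2.133 -0.079 -2.798
v -2.346 -0.048 -2.969
v -2.48 -0.121 -3.197
v -2.5 -0.279 -3.421
v -2.401 -0.478 -3.58
v -2.208 -0.666 -3.633
v -1.974 -0.793 -3.565
f 1 38 17
f 38 12 41
f 17 41 6
f 38 41 17
f 1 17 13
f 17 6 18
f 13 18 2
f 17 18 13
f 1 13 22
f 13 2 23
f 22 23 8
f 13 23 22
f 1 22 34
f 22 8 37
f 34 37 11
f 22 37 34
f 1 34 38
f 34 11 42
f 38 42 12
f 34 42 38
f 2 18 29
f 18 6 32
f 29 32 10
f 18 32 29
f 6 41 19
f 41 12 40
f 19 40 5
f 41 40 19
f 12 42 39
f 42 11 35
f 39 35 3
f 42 35 39
f 11 37 36
f 37 8 24
f 36 24 7
f 37 24 36
f 8 23 28
f 23 2 25
f 28 25 9
f 23 25 28
f 4 30 16
f 30 10 31
f 16 31 5
f 30 31 16
f 4 16 14
f 16 5 15
f 14 15 3
f 16 15 14
f 4 14 21
f 14 3 20
f 21 20 7
f 14 20 21
f 4 21 26
f 21 7 27
f 26 27 9
f 21 27 26
f 4 26 30
f 26 9 33
f 30 33 10
f 26 33 30
f 5 31 19
f 31 10 32
f 19 32 6
f 31 32 19
f 3 15 39
f 15 5 40
f 39 40 12
f 15 40 39
f 7 20 36
f 20 3 35
f 36 35 11
f 20 35 36
f 9 27 28
f 27 7 24
f 28 24 8
f 27 24 28
f 10 33 29
f 33 9 25
f 29 25 2
f 33 25 29
f 44 43 46
f 44 46 45
f 46 43 47
f 46 47 45
f 47 43 48
f 47 48 45
f 48 43 49
f 48 49 45
f 49 43 50
f 49 50 45
f 50 43 51
f 50 51 45
f 51 43 52
f 51 52 45
f 52 43 53
f 52 53 45
f 53 43 54
f 53 54 45
f 54 43 55
f 54 55 45
f 55 43 56
f 55 56 45
f 56 43 44
f 56 44 45



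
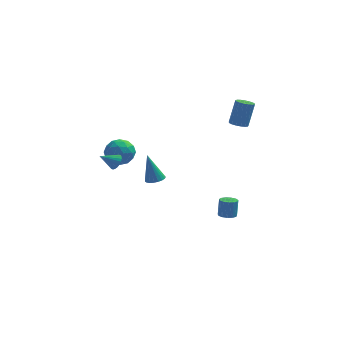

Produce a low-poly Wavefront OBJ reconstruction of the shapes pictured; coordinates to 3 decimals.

v 3.089 1.366 2.746
v 3.611 1.408 2.616
v 3.934 1.857 4.065
v 3.411 1.814 4.194
v 3.516 1.643 2.565
v 3.838 2.091 4.013
v 3.322 1.814 2.555
v 3.645 2.262 4.003
v 3.075 1.882 2.589
v 3.398 2.331 4.037
v 2.832 1.832 2.659
v 3.154 2.281 4.107
v 2.647 1.676 2.748
v 2.969 2.124 4.197
v 2.563 1.448 2.837
v 2.885 1.896 4.286
v 2.6 1.201 2.906
v 2.922 1.65 4.354
v 2.749 0.992 2.937
v 3.071 1.441 4.385
v 2.976 0.869 2.925
v 3.298 1.317 4.373
v 3.228 0.859 2.872
v 3.551 1.308 4.32
v 3.449 0.966 2.79
v 3.771 1.414 4.238
v 3.587 1.164 2.697
v 3.91 1.612 4.146
v -3.12 -2.202 1.701
v -2.806 -2.388 2.058
v -3.94 -2.478 2.279
v -2.827 -2.199 2.119
v -2.892 -2.011 2.116
v -2.992 -1.852 2.05
v -3.112 -1.747 1.931
v -3.232 -1.71 1.777
v -3.336 -1.749 1.611
v -3.407 -1.856 1.459
v -3.434 -2.017 1.345
v -3.413 -2.205 1.284
v -3.348 -2.393 1.287
v -3.248 -2.552 1.353
v -3.128 -2.658 1.472
v -3.008 -2.694 1.626
v -2.904 -2.655 1.791
v -2.833 -2.548 1.943
v 2.564 1.267 -4.448
v 2.95 1.614 -4.555
v 3.003 1.88 -3.499
v 2.616 1.533 -3.392
v 2.693 1.764 -4.58
v 2.745 2.03 -3.524
v 2.395 1.756 -4.563
v 2.447 2.022 -3.507
v 2.15 1.593 -4.509
v 2.203 1.859 -3.454
v 2.037 1.326 -4.436
v 2.09 1.593 -3.381
v 2.091 1.041 -4.367
v 2.144 1.307 -3.312
v 2.295 0.827 -4.323
v 2.348 1.093 -3.268
v 2.584 0.753 -4.319
v 2.637 1.019 -3.264
v 2.867 0.842 -4.356
v 2.92 1.109 -3.3
v 3.053 1.066 -4.422
v 3.106 1.332 -3.366
v 3.084 1.354 -4.496
v 3.137 1.62 -3.44
v -1.222 -0.618 -0.506
v -0.817 -0.989 -0.354
v -1.658 -0.402 1.186
v -0.699 -0.784 -0.35
v -0.672 -0.549 -0.372
v -0.74 -0.327 -0.418
v -0.891 -0.155 -0.479
v -1.099 -0.063 -0.545
v -1.329 -0.067 -0.604
v -1.54 -0.166 -0.646
v -1.696 -0.344 -0.663
v -1.77 -0.569 -0.653
v -1.749 -0.802 -0.618
v -1.637 -1.004 -0.564
v -1.454 -1.139 -0.499
v -1.23 -1.184 -0.435
v -1.005 -1.131 -0.384
v -3.431 3.309 -0.326
v -2.94 2.858 -0.968
v -3.88 2.002 0.248
v -3.389 1.551 -0.394
v -2.955 2.022 0.274
v -2.678 2.83 -0.081
v -4.142 2.03 -0.639
v -3.865 2.838 -0.994
v -3.38 2.068 -1.161
v -2.646 2.063 -0.598
v -4.174 2.797 -0.122
v -3.44 2.792 0.441
v -3.146 3.199 -0.698
v -3.674 1.661 -0.022
v -3.419 1.939 0.37
v -3.131 1.674 -0.007
v -2.992 3.182 -0.176
v -2.703 2.917 -0.554
v -2.712 2.426 0.176
v -4.117 1.943 -0.166
v -3.828 1.678 -0.544
v -3.689 3.186 -0.713
v -3.401 2.921 -1.09
v -4.108 2.434 -0.896
v -3.116 2.469 -1.189
v -3.38 1.7 -0.851
v -3.823 1.982 -0.995
v -3.66 2.457 -1.203
v -2.685 2.466 -0.857
v -2.949 1.698 -0.52
v -2.694 1.975 -0.127
v -2.531 2.45 -0.336
v -2.943 2.001 -0.971
v -3.871 3.162 -0.2
v -4.135 2.394 0.137
v -4.289 2.41 -0.384
v -4.126 2.885 -0.593
v -3.44 3.16 0.131
v -3.704 2.391 0.469
v -3.16 2.403 0.483
v -2.997 2.878 0.275
v -3.877 2.859 0.251
f 2 1 5
f 2 5 3
f 3 5 6
f 3 6 4
f 5 1 7
f 5 7 6
f 6 7 8
f 6 8 4
f 7 1 9
f 7 9 8
f 8 9 10
f 8 10 4
f 9 1 11
f 9 11 10
f 10 11 12
f 10 12 4
f 11 1 13
f 11 13 12
f 12 13 14
f 12 14 4
f 13 1 15
f 13 15 14
f 14 15 16
f 14 16 4
f 15 1 17
f 15 17 16
f 16 17 18
f 16 18 4
f 17 1 19
f 17 19 18
f 18 19 20
f 18 20 4
f 19 1 21
f 19 21 20
f 20 21 22
f 20 22 4
f 21 1 23
f 21 23 22
f 22 23 24
f 22 24 4
f 23 1 25
f 23 25 24
f 24 25 26
f 24 26 4
f 25 1 27
f 25 27 26
f 26 27 28
f 26 28 4
f 27 1 2
f 27 2 28
f 28 2 3
f 28 3 4
f 30 29 32
f 30 32 31
f 32 29 33
f 32 33 31
f 33 29 34
f 33 34 31
f 34 29 35
f 34 35 31
f 35 29 36
f 35 36 31
f 36 29 37
f 36 37 31
f 37 29 38
f 37 38 31
f 38 29 39
f 38 39 31
f 39 29 40
f 39 40 31
f 40 29 41
f 40 41 31
f 41 29 42
f 41 42 31
f 42 29 43
f 42 43 31
f 43 29 44
f 43 44 31
f 44 29 45
f 44 45 31
f 45 29 46
f 45 46 31
f 46 29 30
f 46 30 31
f 48 47 51
f 48 51 49
f 49 51 52
f 49 52 50
f 51 47 53
f 51 53 52
f 52 53 54
f 52 54 50
f 53 47 55
f 53 55 54
f 54 55 56
f 54 56 50
f 55 47 57
f 55 57 56
f 56 57 58
f 56 58 50
f 57 47 59
f 57 59 58
f 58 59 60
f 58 60 50
f 59 47 61
f 59 61 60
f 60 61 62
f 60 62 50
f 61 47 63
f 61 63 62
f 62 63 64
f 62 64 50
f 63 47 65
f 63 65 64
f 64 65 66
f 64 66 50
f 65 47 67
f 65 67 66
f 66 67 68
f 66 68 50
f 67 47 69
f 67 69 68
f 68 69 70
f 68 70 50
f 69 47 48
f 69 48 70
f 70 48 49
f 70 49 50
f 72 71 74
f 72 74 73
f 74 71 75
f 74 75 73
f 75 71 76
f 75 76 73
f 76 71 77
f 76 77 73
f 77 71 78
f 77 78 73
f 78 71 79
f 78 79 73
f 79 71 80
f 79 80 73
f 80 71 81
f 80 81 73
f 81 71 82
f 81 82 73
f 82 71 83
f 82 83 73
f 83 71 84
f 83 84 73
f 84 71 85
f 84 85 73
f 85 71 86
f 85 86 73
f 86 71 87
f 86 87 73
f 87 71 72
f 87 72 73
f 88 125 104
f 125 99 128
f 104 128 93
f 125 128 104
f 88 104 100
f 104 93 105
f 100 105 89
f 104 105 100
f 88 100 109
f 100 89 110
f 109 110 95
f 100 110 109
f 88 109 121
f 109 95 124
f 121 124 98
f 109 124 121
f 88 121 125
f 121 98 129
f 125 129 99
f 121 129 125
f 89 105 116
f 105 93 119
f 116 119 97
f 105 119 116
f 93 128 106
f 128 99 127
f 106 127 92
f 128 127 106
f 99 129 126
f 129 98 122
f 126 122 90
f 129 122 126
f 98 124 123
f 124 95 111
f 123 111 94
f 124 111 123
f 95 110 115
f 110 89 112
f 115 112 96
f 110 112 115
f 91 117 103
f 117 97 118
f 103 118 92
f 117 118 103
f 91 103 101
f 103 92 102
f 101 102 90
f 103 102 101
f 91 101 108
f 101 90 107
f 108 107 94
f 101 107 108
f 91 108 113
f 108 94 114
f 113 114 96
f 108 114 113
f 91 113 117
f 113 96 120
f 117 120 97
f 113 120 117
f 92 118 106
f 118 97 119
f 106 119 93
f 118 119 106
f 90 102 126
f 102 92 127
f 126 127 99
f 102 127 126
f 94 107 123
f 107 90 122
f 123 122 98
f 107 122 123
f 96 114 115
f 114 94 111
f 115 111 95
f 114 111 115
f 97 120 116
f 120 96 112
f 116 112 89
f 120 112 116



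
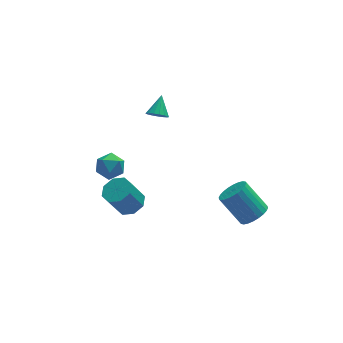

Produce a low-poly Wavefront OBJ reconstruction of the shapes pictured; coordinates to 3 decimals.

v 2.629 -3.163 -1.076
v 3.039 -2.6 -1.152
v 2.28 -1.894 0.001
v 1.871 -2.457 0.076
v 2.834 -2.541 -1.323
v 2.076 -1.835 -0.17
v 2.599 -2.576 -1.456
v 1.84 -1.87 -0.304
v 2.368 -2.701 -1.532
v 1.609 -1.994 -0.38
v 2.177 -2.896 -1.538
v 1.418 -2.189 -0.386
v 2.054 -3.131 -1.474
v 1.296 -2.425 -0.322
v 2.02 -3.372 -1.35
v 1.261 -2.666 -0.197
v 2.078 -3.581 -1.183
v 1.319 -2.875 -0.031
v 2.22 -3.726 -1.001
v 1.461 -3.02 0.152
v 2.424 -3.785 -0.83
v 1.666 -3.079 0.323
v 2.66 -3.75 -0.696
v 1.901 -3.044 0.456
v 2.891 -3.626 -0.62
v 2.132 -2.919 0.532
v 3.082 -3.431 -0.614
v 2.323 -2.724 0.538
v 3.204 -3.195 -0.678
v 2.446 -2.489 0.474
v 3.239 -2.954 -0.803
v 2.48 -2.248 0.35
v 3.181 -2.745 -0.969
v 2.422 -2.039 0.183
v -2.308 -1.748 -0.492
v -1.688 -1.77 -0.188
v -2.273 -1.934 0.995
v -2.892 -1.912 0.692
v -1.882 -1.279 -0.216
v -2.467 -1.443 0.967
v -2.326 -1.064 -0.406
v -2.911 -1.228 0.777
v -2.758 -1.249 -0.645
v -3.343 -1.413 0.538
v -2.927 -1.726 -0.795
v -3.512 -1.89 0.388
v -2.733 -2.217 -0.767
v -3.318 -2.381 0.416
v -2.289 -2.432 -0.577
v -2.874 -2.596 0.606
v -1.857 -2.247 -0.338
v -2.442 -2.411 0.845
v -2.946 -1.263 2.597
v -2.469 -1.495 2.167
v -3.711 -1.865 2.073
v -3.234 -2.097 1.643
v -3.226 -2.29 2.299
v -2.754 -1.918 2.623
v -3.426 -1.442 1.617
v -2.954 -1.07 1.941
v -2.765 -1.606 1.562
v -2.642 -2.13 1.983
v -3.538 -1.23 2.257
v -3.415 -1.754 2.678
v -0.618 0.65 2.834
v -0.15 0.497 2.744
v -0.262 1.35 3.486
v -0.187 0.668 2.581
v -0.322 0.834 2.475
v -0.525 0.959 2.452
v -0.749 1.013 2.516
v -0.943 0.984 2.654
v -1.063 0.878 2.832
v -1.08 0.72 3.011
v -0.991 0.546 3.15
v -0.817 0.396 3.216
v -0.597 0.304 3.195
v -0.382 0.292 3.091
v -0.221 0.361 2.928
f 2 1 5
f 2 5 3
f 3 5 6
f 3 6 4
f 5 1 7
f 5 7 6
f 6 7 8
f 6 8 4
f 7 1 9
f 7 9 8
f 8 9 10
f 8 10 4
f 9 1 11
f 9 11 10
f 10 11 12
f 10 12 4
f 11 1 13
f 11 13 12
f 12 13 14
f 12 14 4
f 13 1 15
f 13 15 14
f 14 15 16
f 14 16 4
f 15 1 17
f 15 17 16
f 16 17 18
f 16 18 4
f 17 1 19
f 17 19 18
f 18 19 20
f 18 20 4
f 19 1 21
f 19 21 20
f 20 21 22
f 20 22 4
f 21 1 23
f 21 23 22
f 22 23 24
f 22 24 4
f 23 1 25
f 23 25 24
f 24 25 26
f 24 26 4
f 25 1 27
f 25 27 26
f 26 27 28
f 26 28 4
f 27 1 29
f 27 29 28
f 28 29 30
f 28 30 4
f 29 1 31
f 29 31 30
f 30 31 32
f 30 32 4
f 31 1 33
f 31 33 32
f 32 33 34
f 32 34 4
f 33 1 2
f 33 2 34
f 34 2 3
f 34 3 4
f 36 35 39
f 36 39 37
f 37 39 40
f 37 40 38
f 39 35 41
f 39 41 40
f 40 41 42
f 40 42 38
f 41 35 43
f 41 43 42
f 42 43 44
f 42 44 38
f 43 35 45
f 43 45 44
f 44 45 46
f 44 46 38
f 45 35 47
f 45 47 46
f 46 47 48
f 46 48 38
f 47 35 49
f 47 49 48
f 48 49 50
f 48 50 38
f 49 35 51
f 49 51 50
f 50 51 52
f 50 52 38
f 51 35 36
f 51 36 52
f 52 36 37
f 52 37 38
f 53 64 58
f 53 58 54
f 53 54 60
f 53 60 63
f 53 63 64
f 54 58 62
f 58 64 57
f 64 63 55
f 63 60 59
f 60 54 61
f 56 62 57
f 56 57 55
f 56 55 59
f 56 59 61
f 56 61 62
f 57 62 58
f 55 57 64
f 59 55 63
f 61 59 60
f 62 61 54
f 66 65 68
f 66 68 67
f 68 65 69
f 68 69 67
f 69 65 70
f 69 70 67
f 70 65 71
f 70 71 67
f 71 65 72
f 71 72 67
f 72 65 73
f 72 73 67
f 73 65 74
f 73 74 67
f 74 65 75
f 74 75 67
f 75 65 76
f 75 76 67
f 76 65 77
f 76 77 67
f 77 65 78
f 77 78 67
f 78 65 79
f 78 79 67
f 79 65 66
f 79 66 67



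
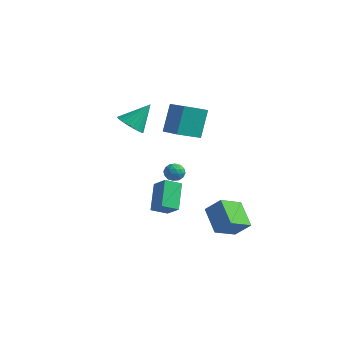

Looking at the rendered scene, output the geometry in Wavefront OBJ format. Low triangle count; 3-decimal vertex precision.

v -1.912 -0.565 1.719
v -2.162 0.422 3.669
v -1.158 0.811 1.119
v -1.408 1.798 3.069
v -0.192 -1.258 2.291
v -0.442 -0.271 4.241
v 0.562 0.118 1.691
v 0.312 1.105 3.641
v 4.035 -0.799 -5.186
v 3.724 -2.396 -4.394
v 2.584 0.036 -4.073
v 2.273 -1.561 -3.281
v 5.007 -0.479 -4.159
v 4.696 -2.076 -3.367
v 3.556 0.356 -3.046
v 3.245 -1.241 -2.254
v -4.27 -0.931 1.658
v -3.636 -0.426 1.006
v -3.67 0.311 3.202
v -3.978 -0.212 0.966
v -4.365 -0.107 1.032
v -4.737 -0.127 1.192
v -5.038 -0.27 1.424
v -5.222 -0.514 1.692
v -5.261 -0.821 1.954
v -5.149 -1.145 2.171
v -4.903 -1.436 2.311
v -4.561 -1.651 2.35
v -4.174 -1.756 2.285
v -3.803 -1.735 2.124
v -3.502 -1.592 1.892
v -3.318 -1.349 1.625
v -3.279 -1.042 1.362
v -3.391 -0.718 1.145
v 0.197 -1.931 -0.155
v 0.617 -1.971 -0.719
v 0.603 -2.929 0.219
v 1.023 -2.969 -0.345
v 1.145 -2.484 0.151
v 0.895 -1.868 -0.08
v 0.325 -3.032 -0.42
v 0.075 -2.416 -0.651
v 0.697 -2.652 -0.883
v 1.203 -2.314 -0.529
v 0.017 -2.586 0.029
v 0.523 -2.248 0.383
v 0.372 -1.864 -0.47
v 0.848 -3.036 -0.03
v 0.92 -2.752 0.262
v 1.167 -2.775 -0.07
v 0.535 -1.803 -0.094
v 0.782 -1.827 -0.425
v 1.092 -2.128 0.086
v 0.438 -3.073 -0.075
v 0.685 -3.097 -0.406
v 0.053 -2.125 -0.43
v 0.3 -2.148 -0.762
v 0.128 -2.772 -0.586
v 0.665 -2.287 -0.898
v 0.904 -2.874 -0.678
v 0.494 -2.911 -0.722
v 0.346 -2.548 -0.858
v 0.963 -2.089 -0.69
v 1.202 -2.675 -0.47
v 1.273 -2.39 -0.178
v 1.126 -2.028 -0.314
v 1.01 -2.488 -0.786
v 0.018 -2.225 -0.03
v 0.257 -2.811 0.19
v 0.094 -2.872 -0.186
v -0.053 -2.51 -0.322
v 0.316 -2.026 0.178
v 0.555 -2.613 0.398
v 0.874 -2.352 0.358
v 0.726 -1.989 0.222
v 0.21 -2.412 0.286
v 0.12 -2.223 -1.871
v -0.451 -3.123 -1.387
v 1.199 -2.452 -1.025
v 0.628 -3.352 -0.541
v 0.952 -3.508 -3.279
v 0.381 -4.408 -2.795
v 2.031 -3.737 -2.433
v 1.46 -4.637 -1.949
f 2 4 1
f 5 2 1
f 1 4 3
f 3 5 1
f 2 8 4
f 6 2 5
f 6 8 2
f 4 8 3
f 7 5 3
f 3 8 7
f 7 6 5
f 8 6 7
f 10 12 9
f 13 10 9
f 9 12 11
f 11 13 9
f 10 16 12
f 14 10 13
f 14 16 10
f 12 16 11
f 15 13 11
f 11 16 15
f 15 14 13
f 16 14 15
f 18 17 20
f 18 20 19
f 20 17 21
f 20 21 19
f 21 17 22
f 21 22 19
f 22 17 23
f 22 23 19
f 23 17 24
f 23 24 19
f 24 17 25
f 24 25 19
f 25 17 26
f 25 26 19
f 26 17 27
f 26 27 19
f 27 17 28
f 27 28 19
f 28 17 29
f 28 29 19
f 29 17 30
f 29 30 19
f 30 17 31
f 30 31 19
f 31 17 32
f 31 32 19
f 32 17 33
f 32 33 19
f 33 17 34
f 33 34 19
f 34 17 18
f 34 18 19
f 35 72 51
f 72 46 75
f 51 75 40
f 72 75 51
f 35 51 47
f 51 40 52
f 47 52 36
f 51 52 47
f 35 47 56
f 47 36 57
f 56 57 42
f 47 57 56
f 35 56 68
f 56 42 71
f 68 71 45
f 56 71 68
f 35 68 72
f 68 45 76
f 72 76 46
f 68 76 72
f 36 52 63
f 52 40 66
f 63 66 44
f 52 66 63
f 40 75 53
f 75 46 74
f 53 74 39
f 75 74 53
f 46 76 73
f 76 45 69
f 73 69 37
f 76 69 73
f 45 71 70
f 71 42 58
f 70 58 41
f 71 58 70
f 42 57 62
f 57 36 59
f 62 59 43
f 57 59 62
f 38 64 50
f 64 44 65
f 50 65 39
f 64 65 50
f 38 50 48
f 50 39 49
f 48 49 37
f 50 49 48
f 38 48 55
f 48 37 54
f 55 54 41
f 48 54 55
f 38 55 60
f 55 41 61
f 60 61 43
f 55 61 60
f 38 60 64
f 60 43 67
f 64 67 44
f 60 67 64
f 39 65 53
f 65 44 66
f 53 66 40
f 65 66 53
f 37 49 73
f 49 39 74
f 73 74 46
f 49 74 73
f 41 54 70
f 54 37 69
f 70 69 45
f 54 69 70
f 43 61 62
f 61 41 58
f 62 58 42
f 61 58 62
f 44 67 63
f 67 43 59
f 63 59 36
f 67 59 63
f 78 80 77
f 81 78 77
f 77 80 79
f 79 81 77
f 78 84 80
f 82 78 81
f 82 84 78
f 80 84 79
f 83 81 79
f 79 84 83
f 83 82 81
f 84 82 83



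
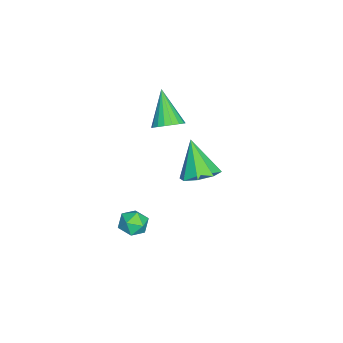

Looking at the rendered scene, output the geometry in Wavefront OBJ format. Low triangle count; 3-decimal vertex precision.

v 2.671 0.122 -1.969
v 3.341 0.497 -1.95
v 3.059 -0.617 -1.05
v 3.729 -0.242 -1.031
v 3.086 0.108 -0.799
v 2.846 0.564 -1.367
v 3.554 -0.684 -1.633
v 3.314 -0.228 -2.201
v 3.886 -0.001 -1.742
v 3.597 0.488 -1.227
v 2.803 -0.608 -1.773
v 2.514 -0.119 -1.258
v -0.938 2.179 -1.375
v -0.43 2.883 -0.859
v -1.802 1.521 0.375
v -1.118 3.135 -1.105
v -1.701 2.827 -1.508
v -1.837 2.139 -1.834
v -1.446 1.475 -1.891
v -0.757 1.223 -1.646
v -0.175 1.531 -1.242
v -0.039 2.219 -0.916
v -2.511 0.313 0.586
v -1.991 0.61 1.131
v -3.769 -0.293 2.114
v -2.207 0.891 1.065
v -2.484 1.057 0.904
v -2.765 1.076 0.679
v -2.996 0.944 0.436
v -3.132 0.687 0.223
v -3.144 0.355 0.082
v -3.031 0.015 0.04
v -2.815 -0.265 0.107
v -2.538 -0.432 0.268
v -2.257 -0.451 0.492
v -2.026 -0.318 0.735
v -1.891 -0.061 0.948
v -1.878 0.271 1.09
f 1 12 6
f 1 6 2
f 1 2 8
f 1 8 11
f 1 11 12
f 2 6 10
f 6 12 5
f 12 11 3
f 11 8 7
f 8 2 9
f 4 10 5
f 4 5 3
f 4 3 7
f 4 7 9
f 4 9 10
f 5 10 6
f 3 5 12
f 7 3 11
f 9 7 8
f 10 9 2
f 14 13 16
f 14 16 15
f 16 13 17
f 16 17 15
f 17 13 18
f 17 18 15
f 18 13 19
f 18 19 15
f 19 13 20
f 19 20 15
f 20 13 21
f 20 21 15
f 21 13 22
f 21 22 15
f 22 13 14
f 22 14 15
f 24 23 26
f 24 26 25
f 26 23 27
f 26 27 25
f 27 23 28
f 27 28 25
f 28 23 29
f 28 29 25
f 29 23 30
f 29 30 25
f 30 23 31
f 30 31 25
f 31 23 32
f 31 32 25
f 32 23 33
f 32 33 25
f 33 23 34
f 33 34 25
f 34 23 35
f 34 35 25
f 35 23 36
f 35 36 25
f 36 23 37
f 36 37 25
f 37 23 38
f 37 38 25
f 38 23 24
f 38 24 25



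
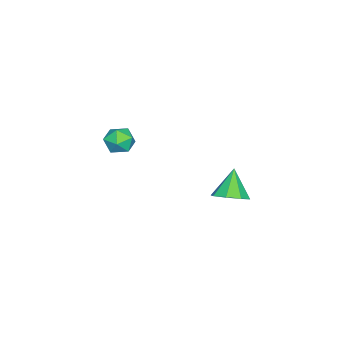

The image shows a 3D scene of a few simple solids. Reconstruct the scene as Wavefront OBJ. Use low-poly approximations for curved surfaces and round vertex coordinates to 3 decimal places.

v 1.161 2.257 -3.32
v 1.621 1.798 -3.059
v 0.459 2.123 -2.32
v 1.73 2.303 -2.915
v 1.506 2.78 -3.008
v 1.08 2.951 -3.285
v 0.702 2.715 -3.582
v 0.593 2.211 -3.726
v 0.817 1.733 -3.632
v 1.243 1.562 -3.356
v -0.346 -1.952 -2.527
v 0.297 -1.944 -2.634
v -0.257 -2.896 -2.066
v 0.386 -2.888 -2.173
v 0.122 -2.477 -1.741
v 0.067 -1.893 -2.027
v -0.027 -2.947 -2.673
v -0.082 -2.363 -2.959
v 0.494 -2.559 -2.725
v 0.586 -2.268 -2.149
v -0.546 -2.572 -2.551
v -0.454 -2.281 -1.975
f 2 1 4
f 2 4 3
f 4 1 5
f 4 5 3
f 5 1 6
f 5 6 3
f 6 1 7
f 6 7 3
f 7 1 8
f 7 8 3
f 8 1 9
f 8 9 3
f 9 1 10
f 9 10 3
f 10 1 2
f 10 2 3
f 11 22 16
f 11 16 12
f 11 12 18
f 11 18 21
f 11 21 22
f 12 16 20
f 16 22 15
f 22 21 13
f 21 18 17
f 18 12 19
f 14 20 15
f 14 15 13
f 14 13 17
f 14 17 19
f 14 19 20
f 15 20 16
f 13 15 22
f 17 13 21
f 19 17 18
f 20 19 12



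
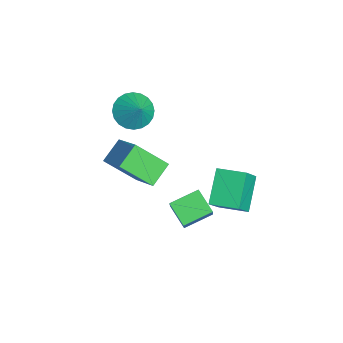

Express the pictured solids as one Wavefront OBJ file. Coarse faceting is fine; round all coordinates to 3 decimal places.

v 2.405 2.041 0.577
v 3.36 1.373 2.014
v 3.099 3.362 0.73
v 4.054 2.694 2.166
v 3.846 1.426 -0.666
v 4.801 0.758 0.77
v 4.54 2.747 -0.514
v 5.495 2.079 0.923
v -1.621 -1.893 2.084
v -0.822 -1.987 1.365
v -0.699 -1.627 3.076
v -0.909 -1.576 1.337
v -1.105 -1.213 1.422
v -1.38 -0.954 1.608
v -1.692 -0.837 1.867
v -1.992 -0.881 2.159
v -2.237 -1.079 2.44
v -2.387 -1.401 2.666
v -2.421 -1.798 2.804
v -2.334 -2.209 2.832
v -2.137 -2.572 2.747
v -1.863 -2.832 2.56
v -1.551 -2.948 2.302
v -1.25 -2.904 2.01
v -1.006 -2.706 1.729
v -0.856 -2.384 1.503
v 1.483 -0.552 -2.865
v 2.531 -0.753 -1.428
v 1.107 0.937 -2.381
v 2.155 0.735 -0.944
v 2.585 -0.035 -3.596
v 3.633 -0.237 -2.159
v 2.209 1.453 -3.112
v 3.257 1.252 -1.675
v 1.735 -3.033 3.357
v 3.342 -2.46 4.51
v 2.157 -1.534 2.023
v 3.764 -0.961 3.177
v 2.556 -3.899 2.643
v 4.163 -3.326 3.797
v 2.978 -2.4 1.31
v 4.585 -1.827 2.463
f 2 4 1
f 5 2 1
f 1 4 3
f 3 5 1
f 2 8 4
f 6 2 5
f 6 8 2
f 4 8 3
f 7 5 3
f 3 8 7
f 7 6 5
f 8 6 7
f 10 9 12
f 10 12 11
f 12 9 13
f 12 13 11
f 13 9 14
f 13 14 11
f 14 9 15
f 14 15 11
f 15 9 16
f 15 16 11
f 16 9 17
f 16 17 11
f 17 9 18
f 17 18 11
f 18 9 19
f 18 19 11
f 19 9 20
f 19 20 11
f 20 9 21
f 20 21 11
f 21 9 22
f 21 22 11
f 22 9 23
f 22 23 11
f 23 9 24
f 23 24 11
f 24 9 25
f 24 25 11
f 25 9 26
f 25 26 11
f 26 9 10
f 26 10 11
f 28 30 27
f 31 28 27
f 27 30 29
f 29 31 27
f 28 34 30
f 32 28 31
f 32 34 28
f 30 34 29
f 33 31 29
f 29 34 33
f 33 32 31
f 34 32 33
f 36 38 35
f 39 36 35
f 35 38 37
f 37 39 35
f 36 42 38
f 40 36 39
f 40 42 36
f 38 42 37
f 41 39 37
f 37 42 41
f 41 40 39
f 42 40 41



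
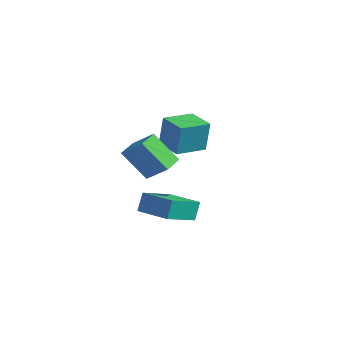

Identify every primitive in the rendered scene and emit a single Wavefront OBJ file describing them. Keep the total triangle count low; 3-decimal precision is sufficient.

v -4.209 2.736 -2.989
v -4.057 2.898 -1.162
v -4.084 4.524 -3.157
v -3.932 4.686 -1.331
v -2.628 2.614 -3.109
v -2.476 2.776 -1.283
v -2.503 4.402 -3.278
v -2.351 4.564 -1.451
v 1.934 -3.406 -3.155
v 1.787 -2.976 -2.165
v 1.692 -1.562 -3.992
v 1.546 -1.131 -3.002
v 3.734 -3.109 -3.018
v 3.588 -2.678 -2.028
v 3.493 -1.264 -3.855
v 3.346 -0.834 -2.865
v -2.815 -0.728 -2.053
v -1.606 -0.371 -1.036
v -3.268 0.35 -1.893
v -2.059 0.706 -0.876
v -1.701 -0.026 -3.624
v -0.492 0.33 -2.607
v -2.154 1.051 -3.464
v -0.945 1.408 -2.447
f 2 4 1
f 5 2 1
f 1 4 3
f 3 5 1
f 2 8 4
f 6 2 5
f 6 8 2
f 4 8 3
f 7 5 3
f 3 8 7
f 7 6 5
f 8 6 7
f 10 12 9
f 13 10 9
f 9 12 11
f 11 13 9
f 10 16 12
f 14 10 13
f 14 16 10
f 12 16 11
f 15 13 11
f 11 16 15
f 15 14 13
f 16 14 15
f 18 20 17
f 21 18 17
f 17 20 19
f 19 21 17
f 18 24 20
f 22 18 21
f 22 24 18
f 20 24 19
f 23 21 19
f 19 24 23
f 23 22 21
f 24 22 23



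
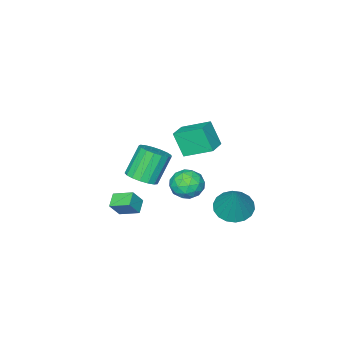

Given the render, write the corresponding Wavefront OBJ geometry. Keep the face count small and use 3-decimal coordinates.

v -0.111 0.97 -0.71
v 0.364 0.397 -0.417
v -0.514 0.396 1.003
v -0.989 0.97 0.71
v 0.536 0.722 -0.311
v -0.342 0.721 1.11
v 0.56 1.104 -0.296
v -0.318 1.103 1.125
v 0.43 1.455 -0.376
v -0.448 1.454 1.045
v 0.176 1.695 -0.532
v -0.701 1.695 0.888
v -0.143 1.77 -0.73
v -1.021 1.769 0.691
v -0.456 1.661 -0.923
v -1.333 1.66 0.498
v -0.689 1.393 -1.067
v -1.567 1.393 0.354
v -0.79 1.029 -1.13
v -1.668 1.029 0.291
v -0.735 0.652 -1.096
v -1.613 0.651 0.325
v -0.538 0.347 -0.974
v -1.416 0.347 0.446
v -0.243 0.186 -0.792
v -1.12 0.185 0.629
v 0.083 0.203 -0.591
v -0.795 0.203 0.83
v -1.362 -1.654 -4.362
v -1.759 -0.705 -3.97
v -0.757 -1.252 -4.72
v -1.153 -0.304 -4.328
v -0.827 -1.756 -3.572
v -1.223 -0.808 -3.18
v -0.221 -1.355 -3.93
v -0.618 -0.406 -3.538
v -2.095 2.184 0.889
v -2.044 1.559 2.096
v -2.737 3.377 1.534
v -2.686 2.752 2.74
v -1.174 2.588 1.06
v -1.123 1.963 2.266
v -1.816 3.781 1.704
v -1.765 3.156 2.911
v -1.94 2.852 -0.542
v -1.334 3.154 -1.075
v -1.866 1.606 -1.165
v -1.26 1.908 -1.698
v -1.083 1.799 -0.862
v -1.128 2.569 -0.477
v -2.072 2.191 -1.763
v -2.117 2.961 -1.378
v -1.415 2.746 -1.83
v -0.804 2.503 -1.273
v -2.396 2.257 -0.967
v -1.785 2.014 -0.41
v -1.643 3.112 -0.754
v -1.557 1.648 -1.486
v -1.452 1.583 -0.995
v -1.096 1.761 -1.308
v -1.522 2.768 -0.402
v -1.166 2.946 -0.715
v -1.018 2.149 -0.59
v -2.034 1.814 -1.525
v -1.678 1.992 -1.838
v -2.104 2.999 -0.932
v -1.748 3.177 -1.245
v -2.182 2.611 -1.65
v -1.335 3.05 -1.511
v -1.292 2.318 -1.877
v -1.769 2.484 -1.916
v -1.796 2.937 -1.689
v -0.975 2.908 -1.183
v -0.932 2.175 -1.55
v -0.828 2.111 -1.058
v -0.855 2.563 -0.832
v -1.024 2.668 -1.627
v -2.268 2.585 -0.69
v -2.225 1.852 -1.057
v -2.345 2.197 -1.408
v -2.372 2.649 -1.182
v -1.908 2.442 -0.363
v -1.865 1.71 -0.729
v -1.404 1.823 -0.551
v -1.431 2.276 -0.324
v -2.176 2.092 -0.613
v -3.984 3.023 -3.553
v -3.379 2.272 -3.454
v -3.336 3.777 -1.807
v -3.139 2.56 -3.667
v -3.067 2.94 -3.858
v -3.176 3.337 -3.989
v -3.446 3.672 -4.033
v -3.821 3.878 -3.983
v -4.23 3.914 -3.847
v -4.589 3.775 -3.653
v -4.829 3.486 -3.44
v -4.901 3.106 -3.249
v -4.792 2.709 -3.118
v -4.523 2.375 -3.074
v -4.147 2.169 -3.124
v -3.739 2.132 -3.26
f 2 1 5
f 2 5 3
f 3 5 6
f 3 6 4
f 5 1 7
f 5 7 6
f 6 7 8
f 6 8 4
f 7 1 9
f 7 9 8
f 8 9 10
f 8 10 4
f 9 1 11
f 9 11 10
f 10 11 12
f 10 12 4
f 11 1 13
f 11 13 12
f 12 13 14
f 12 14 4
f 13 1 15
f 13 15 14
f 14 15 16
f 14 16 4
f 15 1 17
f 15 17 16
f 16 17 18
f 16 18 4
f 17 1 19
f 17 19 18
f 18 19 20
f 18 20 4
f 19 1 21
f 19 21 20
f 20 21 22
f 20 22 4
f 21 1 23
f 21 23 22
f 22 23 24
f 22 24 4
f 23 1 25
f 23 25 24
f 24 25 26
f 24 26 4
f 25 1 27
f 25 27 26
f 26 27 28
f 26 28 4
f 27 1 2
f 27 2 28
f 28 2 3
f 28 3 4
f 30 32 29
f 33 30 29
f 29 32 31
f 31 33 29
f 30 36 32
f 34 30 33
f 34 36 30
f 32 36 31
f 35 33 31
f 31 36 35
f 35 34 33
f 36 34 35
f 38 40 37
f 41 38 37
f 37 40 39
f 39 41 37
f 38 44 40
f 42 38 41
f 42 44 38
f 40 44 39
f 43 41 39
f 39 44 43
f 43 42 41
f 44 42 43
f 45 82 61
f 82 56 85
f 61 85 50
f 82 85 61
f 45 61 57
f 61 50 62
f 57 62 46
f 61 62 57
f 45 57 66
f 57 46 67
f 66 67 52
f 57 67 66
f 45 66 78
f 66 52 81
f 78 81 55
f 66 81 78
f 45 78 82
f 78 55 86
f 82 86 56
f 78 86 82
f 46 62 73
f 62 50 76
f 73 76 54
f 62 76 73
f 50 85 63
f 85 56 84
f 63 84 49
f 85 84 63
f 56 86 83
f 86 55 79
f 83 79 47
f 86 79 83
f 55 81 80
f 81 52 68
f 80 68 51
f 81 68 80
f 52 67 72
f 67 46 69
f 72 69 53
f 67 69 72
f 48 74 60
f 74 54 75
f 60 75 49
f 74 75 60
f 48 60 58
f 60 49 59
f 58 59 47
f 60 59 58
f 48 58 65
f 58 47 64
f 65 64 51
f 58 64 65
f 48 65 70
f 65 51 71
f 70 71 53
f 65 71 70
f 48 70 74
f 70 53 77
f 74 77 54
f 70 77 74
f 49 75 63
f 75 54 76
f 63 76 50
f 75 76 63
f 47 59 83
f 59 49 84
f 83 84 56
f 59 84 83
f 51 64 80
f 64 47 79
f 80 79 55
f 64 79 80
f 53 71 72
f 71 51 68
f 72 68 52
f 71 68 72
f 54 77 73
f 77 53 69
f 73 69 46
f 77 69 73
f 88 87 90
f 88 90 89
f 90 87 91
f 90 91 89
f 91 87 92
f 91 92 89
f 92 87 93
f 92 93 89
f 93 87 94
f 93 94 89
f 94 87 95
f 94 95 89
f 95 87 96
f 95 96 89
f 96 87 97
f 96 97 89
f 97 87 98
f 97 98 89
f 98 87 99
f 98 99 89
f 99 87 100
f 99 100 89
f 100 87 101
f 100 101 89
f 101 87 102
f 101 102 89
f 102 87 88
f 102 88 89



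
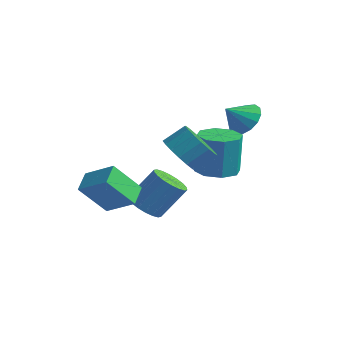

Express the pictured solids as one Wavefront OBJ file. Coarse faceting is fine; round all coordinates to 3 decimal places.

v 1.012 2.278 0.246
v 2.068 2.378 0.258
v 2.023 2.601 2.426
v 0.968 2.502 2.414
v 1.69 3.091 0.176
v 1.645 3.314 2.344
v 0.915 3.328 0.136
v 0.87 3.551 2.304
v 0.197 2.95 0.16
v 0.152 3.173 2.328
v -0.043 2.179 0.234
v -0.088 2.402 2.402
v 0.335 1.466 0.316
v 0.29 1.689 2.484
v 1.11 1.229 0.356
v 1.065 1.452 2.524
v 1.828 1.607 0.332
v 1.783 1.83 2.5
v -3.091 -2.52 -0.425
v -1.633 -2.232 0.459
v -3.558 -1.519 0.019
v -2.099 -1.232 0.904
v -2.341 -1.468 -2.004
v -0.882 -1.181 -1.119
v -2.807 -0.468 -1.559
v -1.349 -0.18 -0.675
v -2.026 0.77 -2.586
v -1.56 1.367 -3.176
v -0.849 2.387 -1.584
v -1.314 1.79 -0.994
v -1.939 1.558 -3.129
v -1.228 2.577 -1.536
v -2.336 1.592 -2.974
v -1.625 2.611 -1.381
v -2.671 1.464 -2.742
v -1.96 2.483 -1.149
v -2.878 1.198 -2.479
v -2.167 2.217 -0.887
v -2.917 0.848 -2.238
v -2.206 1.867 -0.645
v -2.779 0.482 -2.065
v -2.068 1.501 -0.473
v -2.491 0.173 -1.996
v -1.78 1.193 -0.404
v -2.112 -0.017 -2.044
v -1.401 1.002 -0.451
v -1.715 -0.051 -2.199
v -1.004 0.968 -0.606
v -1.38 0.077 -2.431
v -0.669 1.096 -0.838
v -1.173 0.343 -2.693
v -0.462 1.362 -1.101
v -1.134 0.693 -2.935
v -0.423 1.712 -1.342
v -1.272 1.059 -3.107
v -0.561 2.078 -1.515
v 0.915 -0.278 2.211
v 1.734 -0.147 1.488
v 2.284 0.708 2.266
v 1.465 0.578 2.989
v 1.379 0.213 1.343
v 1.929 1.069 2.12
v 0.917 0.461 1.396
v 1.467 1.317 2.174
v 0.456 0.54 1.637
v 1.005 1.395 2.414
v 0.099 0.431 2.008
v 0.649 1.287 2.786
v -0.071 0.16 2.427
v 0.479 1.016 3.204
v -0.015 -0.211 2.796
v 0.535 0.644 3.573
v 0.255 -0.598 3.031
v 0.804 0.258 3.808
v 0.675 -0.911 3.078
v 1.225 -0.056 3.855
v 1.15 -1.079 2.927
v 1.7 -0.224 3.704
v 1.572 -1.064 2.612
v 2.122 -0.208 3.389
v 1.843 -0.868 2.205
v 2.393 -0.013 2.982
v 1.901 -0.538 1.8
v 2.451 0.318 2.577
v 0.976 4.331 2.714
v 1.474 4.799 3.444
v 0.524 3.449 3.586
v 1.008 5.025 3.432
v 0.535 5.066 3.228
v 0.179 4.91 2.885
v 0.037 4.598 2.497
v 0.147 4.215 2.167
v 0.479 3.863 1.983
v 0.944 3.636 1.995
v 1.418 3.595 2.2
v 1.773 3.751 2.542
v 1.915 4.063 2.93
v 1.805 4.446 3.261
f 2 1 5
f 2 5 3
f 3 5 6
f 3 6 4
f 5 1 7
f 5 7 6
f 6 7 8
f 6 8 4
f 7 1 9
f 7 9 8
f 8 9 10
f 8 10 4
f 9 1 11
f 9 11 10
f 10 11 12
f 10 12 4
f 11 1 13
f 11 13 12
f 12 13 14
f 12 14 4
f 13 1 15
f 13 15 14
f 14 15 16
f 14 16 4
f 15 1 17
f 15 17 16
f 16 17 18
f 16 18 4
f 17 1 2
f 17 2 18
f 18 2 3
f 18 3 4
f 20 22 19
f 23 20 19
f 19 22 21
f 21 23 19
f 20 26 22
f 24 20 23
f 24 26 20
f 22 26 21
f 25 23 21
f 21 26 25
f 25 24 23
f 26 24 25
f 28 27 31
f 28 31 29
f 29 31 32
f 29 32 30
f 31 27 33
f 31 33 32
f 32 33 34
f 32 34 30
f 33 27 35
f 33 35 34
f 34 35 36
f 34 36 30
f 35 27 37
f 35 37 36
f 36 37 38
f 36 38 30
f 37 27 39
f 37 39 38
f 38 39 40
f 38 40 30
f 39 27 41
f 39 41 40
f 40 41 42
f 40 42 30
f 41 27 43
f 41 43 42
f 42 43 44
f 42 44 30
f 43 27 45
f 43 45 44
f 44 45 46
f 44 46 30
f 45 27 47
f 45 47 46
f 46 47 48
f 46 48 30
f 47 27 49
f 47 49 48
f 48 49 50
f 48 50 30
f 49 27 51
f 49 51 50
f 50 51 52
f 50 52 30
f 51 27 53
f 51 53 52
f 52 53 54
f 52 54 30
f 53 27 55
f 53 55 54
f 54 55 56
f 54 56 30
f 55 27 28
f 55 28 56
f 56 28 29
f 56 29 30
f 58 57 61
f 58 61 59
f 59 61 62
f 59 62 60
f 61 57 63
f 61 63 62
f 62 63 64
f 62 64 60
f 63 57 65
f 63 65 64
f 64 65 66
f 64 66 60
f 65 57 67
f 65 67 66
f 66 67 68
f 66 68 60
f 67 57 69
f 67 69 68
f 68 69 70
f 68 70 60
f 69 57 71
f 69 71 70
f 70 71 72
f 70 72 60
f 71 57 73
f 71 73 72
f 72 73 74
f 72 74 60
f 73 57 75
f 73 75 74
f 74 75 76
f 74 76 60
f 75 57 77
f 75 77 76
f 76 77 78
f 76 78 60
f 77 57 79
f 77 79 78
f 78 79 80
f 78 80 60
f 79 57 81
f 79 81 80
f 80 81 82
f 80 82 60
f 81 57 83
f 81 83 82
f 82 83 84
f 82 84 60
f 83 57 58
f 83 58 84
f 84 58 59
f 84 59 60
f 86 85 88
f 86 88 87
f 88 85 89
f 88 89 87
f 89 85 90
f 89 90 87
f 90 85 91
f 90 91 87
f 91 85 92
f 91 92 87
f 92 85 93
f 92 93 87
f 93 85 94
f 93 94 87
f 94 85 95
f 94 95 87
f 95 85 96
f 95 96 87
f 96 85 97
f 96 97 87
f 97 85 98
f 97 98 87
f 98 85 86
f 98 86 87

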